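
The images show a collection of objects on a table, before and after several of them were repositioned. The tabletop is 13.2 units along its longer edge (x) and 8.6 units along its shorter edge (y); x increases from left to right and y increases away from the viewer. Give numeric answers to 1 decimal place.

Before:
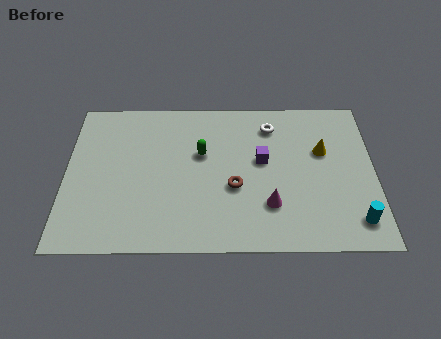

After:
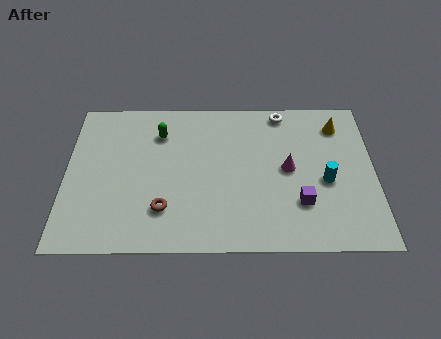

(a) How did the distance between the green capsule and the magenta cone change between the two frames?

+1.8

The distance was about 4.1 in the first image and 5.9 in the second, so they moved 1.8 units further apart.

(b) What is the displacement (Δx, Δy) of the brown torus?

(-3.0, -1.2)

The brown torus was at about (7.2, 3.4) and moved to about (4.2, 2.2).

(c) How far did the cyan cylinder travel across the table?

2.5

From (12.3, 1.5) to (11.1, 3.7), the cyan cylinder covered √(1.2² + 2.2²) ≈ 2.5 units.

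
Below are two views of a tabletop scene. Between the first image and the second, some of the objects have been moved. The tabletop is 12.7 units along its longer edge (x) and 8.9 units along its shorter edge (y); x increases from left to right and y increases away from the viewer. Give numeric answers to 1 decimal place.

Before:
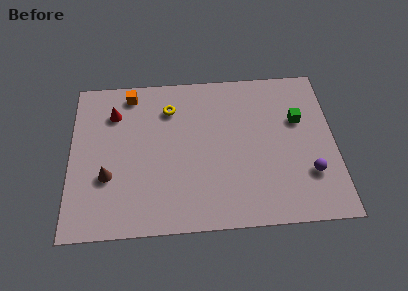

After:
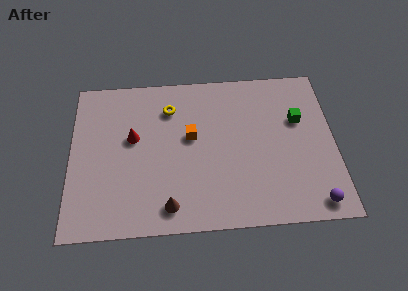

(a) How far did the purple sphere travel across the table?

1.6

The purple sphere was near (11.4, 2.6) before and (11.6, 1.0) after, so it travelled √(0.2² + 1.6²) ≈ 1.6 units.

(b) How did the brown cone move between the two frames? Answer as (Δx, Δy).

(2.9, -1.8)

The brown cone started near (1.8, 3.1) and ended near (4.7, 1.3).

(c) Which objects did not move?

the green cube and the yellow torus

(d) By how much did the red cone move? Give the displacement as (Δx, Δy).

(0.9, -1.5)

From the two frames, the red cone sits at roughly (2.1, 6.7) before and (3.0, 5.2) after.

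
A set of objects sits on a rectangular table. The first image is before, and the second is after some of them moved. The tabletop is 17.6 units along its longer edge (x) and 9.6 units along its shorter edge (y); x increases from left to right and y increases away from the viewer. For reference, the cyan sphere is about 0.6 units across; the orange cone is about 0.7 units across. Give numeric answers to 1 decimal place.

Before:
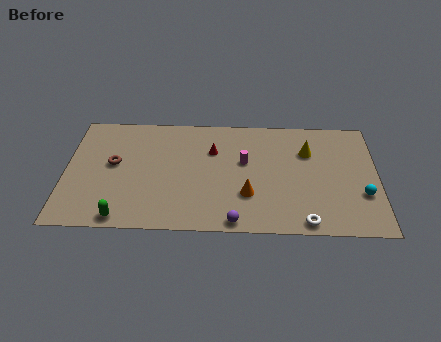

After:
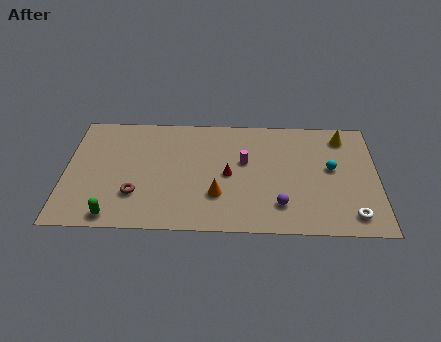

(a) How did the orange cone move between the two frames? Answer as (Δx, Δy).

(-1.7, -0.1)

From the two frames, the orange cone sits at roughly (10.3, 3.0) before and (8.6, 2.9) after.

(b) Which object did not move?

the magenta cylinder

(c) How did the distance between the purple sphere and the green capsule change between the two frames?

+3.1

Before: roughly 6.3 units apart; after: 9.4. That's 3.1 units further apart.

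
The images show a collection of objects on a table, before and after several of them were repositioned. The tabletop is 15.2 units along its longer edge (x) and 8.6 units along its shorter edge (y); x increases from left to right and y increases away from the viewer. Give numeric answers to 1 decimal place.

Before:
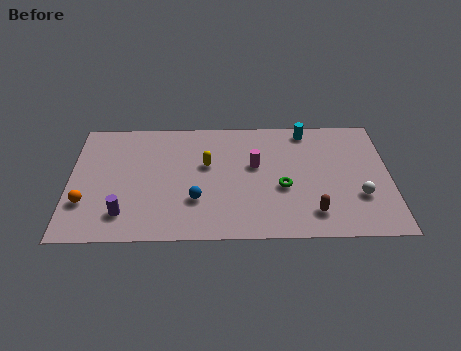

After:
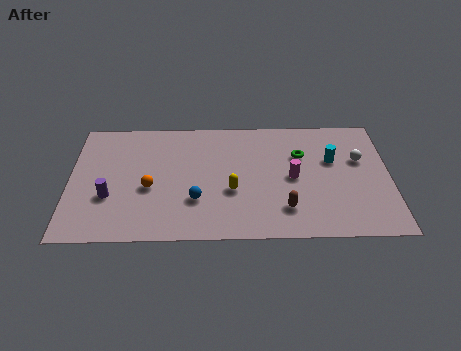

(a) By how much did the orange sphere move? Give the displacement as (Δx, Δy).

(3.0, 1.0)

The orange sphere started near (0.8, 2.6) and ended near (3.8, 3.6).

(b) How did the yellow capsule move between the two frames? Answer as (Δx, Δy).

(1.2, -1.9)

The yellow capsule started near (6.5, 5.2) and ended near (7.7, 3.3).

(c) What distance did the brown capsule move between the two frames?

1.3

The brown capsule moved from about (11.5, 1.7) to (10.2, 2.0), a distance of √(1.3² + 0.3²) ≈ 1.3.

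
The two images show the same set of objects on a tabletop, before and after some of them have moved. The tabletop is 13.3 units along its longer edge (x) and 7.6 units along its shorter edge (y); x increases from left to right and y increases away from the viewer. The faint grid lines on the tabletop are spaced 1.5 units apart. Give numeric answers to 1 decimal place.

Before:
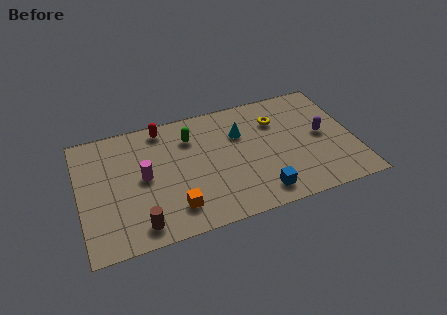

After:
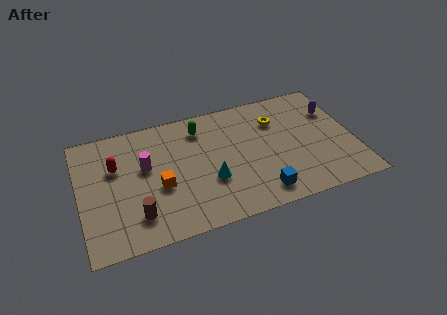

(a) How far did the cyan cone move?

3.0

From (7.9, 5.2) to (6.2, 2.7), the cyan cone covered √(1.7² + 2.5²) ≈ 3.0 units.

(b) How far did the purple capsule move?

1.6

From (11.8, 3.9) to (12.5, 5.3), the purple capsule covered √(0.7² + 1.4²) ≈ 1.6 units.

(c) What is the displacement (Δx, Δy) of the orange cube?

(-0.6, 1.5)

The orange cube started near (4.4, 1.6) and ended near (3.8, 3.1).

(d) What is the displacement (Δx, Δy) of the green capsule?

(0.5, 0.4)

The green capsule was at about (5.5, 5.7) and moved to about (6.0, 6.1).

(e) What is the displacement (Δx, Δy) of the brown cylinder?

(-0.1, 0.6)

The brown cylinder was at about (2.7, 1.1) and moved to about (2.6, 1.7).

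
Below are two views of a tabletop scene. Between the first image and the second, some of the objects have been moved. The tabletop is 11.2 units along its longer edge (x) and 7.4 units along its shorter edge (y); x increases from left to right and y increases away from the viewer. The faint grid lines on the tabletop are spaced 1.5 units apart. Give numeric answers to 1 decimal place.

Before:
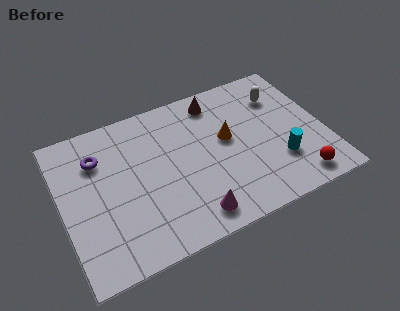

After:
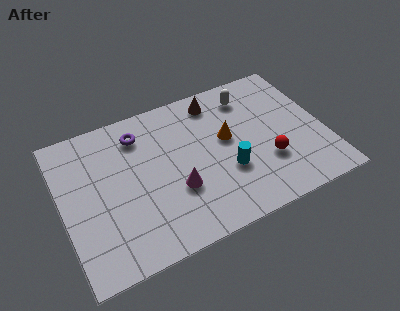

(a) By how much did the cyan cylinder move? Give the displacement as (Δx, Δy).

(-2.2, 0.4)

The cyan cylinder started near (9.1, 2.2) and ended near (6.9, 2.6).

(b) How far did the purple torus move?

1.9

From (1.7, 5.4) to (3.5, 5.9), the purple torus covered √(1.8² + 0.5²) ≈ 1.9 units.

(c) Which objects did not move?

the brown cone and the orange cone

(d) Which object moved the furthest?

the cyan cylinder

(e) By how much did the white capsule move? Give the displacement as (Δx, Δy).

(-1.3, 0.5)

The white capsule started near (9.6, 5.5) and ended near (8.3, 6.0).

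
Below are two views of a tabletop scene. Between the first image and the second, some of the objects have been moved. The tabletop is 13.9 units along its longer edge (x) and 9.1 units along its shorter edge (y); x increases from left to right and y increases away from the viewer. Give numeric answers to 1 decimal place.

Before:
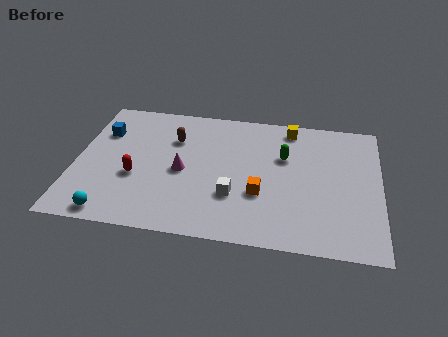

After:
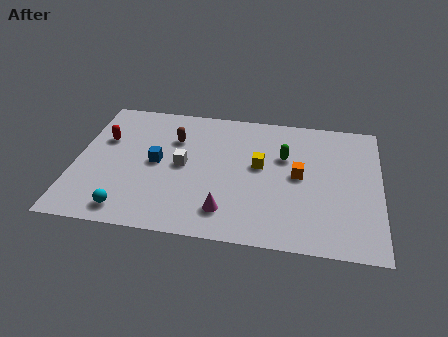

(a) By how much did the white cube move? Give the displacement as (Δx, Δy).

(-2.4, 1.7)

From the two frames, the white cube sits at roughly (7.3, 2.9) before and (4.9, 4.6) after.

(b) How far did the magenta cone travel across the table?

3.2

The magenta cone moved from about (4.9, 4.2) to (7.0, 1.8), a distance of √(2.1² + 2.4²) ≈ 3.2.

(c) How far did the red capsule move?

2.9

The red capsule was near (2.8, 3.5) before and (1.2, 5.9) after, so it travelled √(1.6² + 2.4²) ≈ 2.9 units.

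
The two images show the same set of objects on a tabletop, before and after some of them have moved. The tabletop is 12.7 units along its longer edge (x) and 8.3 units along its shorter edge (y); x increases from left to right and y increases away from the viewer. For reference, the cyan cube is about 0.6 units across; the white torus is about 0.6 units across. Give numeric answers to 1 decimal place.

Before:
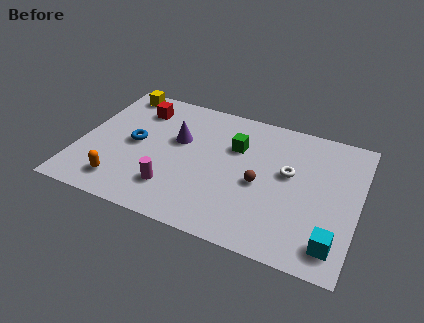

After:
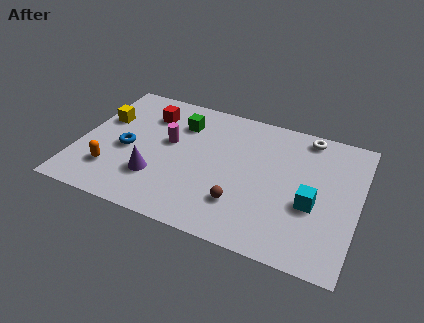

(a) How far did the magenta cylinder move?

2.8

The magenta cylinder was near (4.5, 2.0) before and (4.0, 4.8) after, so it travelled √(0.5² + 2.8²) ≈ 2.8 units.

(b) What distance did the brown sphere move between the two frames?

1.7

From (8.3, 3.7) to (7.6, 2.2), the brown sphere covered √(0.7² + 1.5²) ≈ 1.7 units.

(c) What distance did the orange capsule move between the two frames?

0.8

The orange capsule was near (2.2, 1.5) before and (1.7, 2.1) after, so it travelled √(0.5² + 0.6²) ≈ 0.8 units.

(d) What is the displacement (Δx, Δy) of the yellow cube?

(-0.4, -2.1)

The yellow cube was at about (1.3, 7.4) and moved to about (0.9, 5.3).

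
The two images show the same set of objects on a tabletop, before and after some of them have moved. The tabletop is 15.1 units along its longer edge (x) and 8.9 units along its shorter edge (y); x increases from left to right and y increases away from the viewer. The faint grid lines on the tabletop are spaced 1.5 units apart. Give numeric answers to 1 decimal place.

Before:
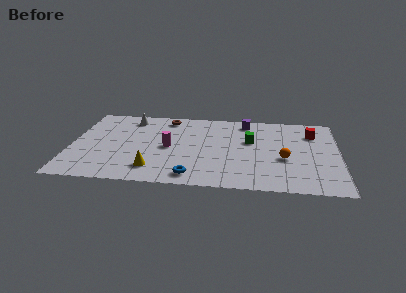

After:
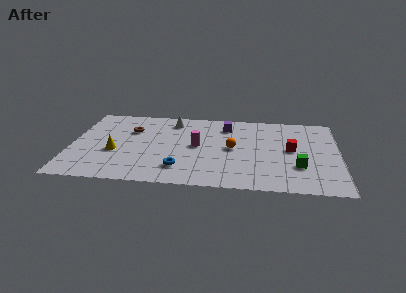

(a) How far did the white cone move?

2.4

The white cone was near (3.2, 7.5) before and (5.6, 7.4) after, so it travelled √(2.4² + 0.1²) ≈ 2.4 units.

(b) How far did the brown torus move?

2.6

The brown torus moved from about (5.3, 7.7) to (3.3, 6.1), a distance of √(2.0² + 1.6²) ≈ 2.6.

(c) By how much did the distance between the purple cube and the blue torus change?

-1.4

Before: roughly 7.1 units apart; after: 5.7. That's 1.4 units closer together.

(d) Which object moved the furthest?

the green cube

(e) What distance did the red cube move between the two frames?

2.3

The red cube was near (13.6, 6.7) before and (12.4, 4.7) after, so it travelled √(1.2² + 2.0²) ≈ 2.3 units.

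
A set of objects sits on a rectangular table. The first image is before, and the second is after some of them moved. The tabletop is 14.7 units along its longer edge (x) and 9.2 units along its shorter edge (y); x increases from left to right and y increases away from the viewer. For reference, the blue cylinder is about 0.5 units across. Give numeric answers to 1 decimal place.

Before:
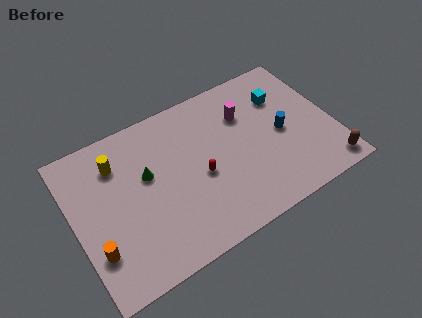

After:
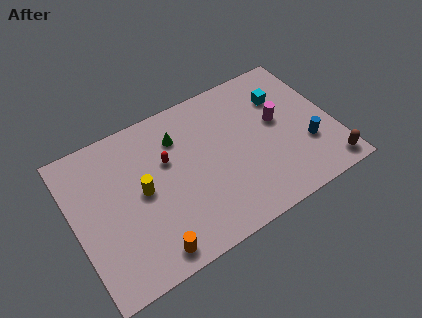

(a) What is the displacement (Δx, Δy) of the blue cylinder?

(1.2, -1.4)

The blue cylinder was at about (11.8, 4.4) and moved to about (13.0, 3.0).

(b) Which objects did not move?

the cyan cube and the brown capsule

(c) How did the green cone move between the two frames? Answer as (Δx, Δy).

(2.0, 1.4)

The green cone started near (4.2, 5.5) and ended near (6.2, 6.9).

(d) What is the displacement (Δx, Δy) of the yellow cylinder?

(1.1, -2.3)

The yellow cylinder started near (2.7, 7.0) and ended near (3.8, 4.7).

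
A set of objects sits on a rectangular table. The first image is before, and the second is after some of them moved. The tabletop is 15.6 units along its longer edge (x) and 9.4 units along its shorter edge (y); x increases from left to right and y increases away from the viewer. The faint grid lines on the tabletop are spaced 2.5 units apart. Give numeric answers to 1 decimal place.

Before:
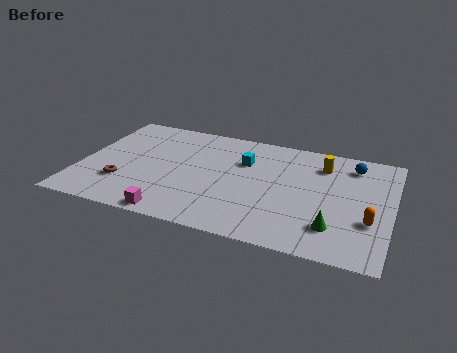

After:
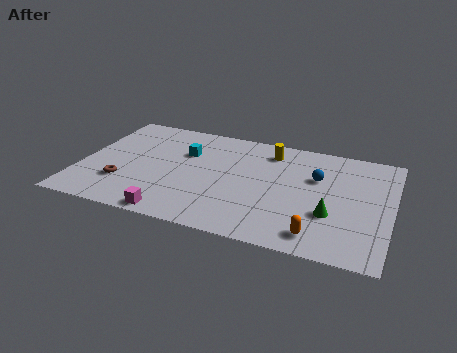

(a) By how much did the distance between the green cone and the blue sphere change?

-2.5

The distance was about 5.5 in the first image and 3.0 in the second, so they moved 2.5 units closer together.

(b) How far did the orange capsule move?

3.0

From (14.6, 3.2) to (12.2, 1.4), the orange capsule covered √(2.4² + 1.8²) ≈ 3.0 units.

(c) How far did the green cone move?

1.0

The green cone was near (12.9, 2.2) before and (12.7, 3.2) after, so it travelled √(0.2² + 1.0²) ≈ 1.0 units.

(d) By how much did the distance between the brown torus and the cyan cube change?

-2.3

Before: roughly 6.9 units apart; after: 4.6. That's 2.3 units closer together.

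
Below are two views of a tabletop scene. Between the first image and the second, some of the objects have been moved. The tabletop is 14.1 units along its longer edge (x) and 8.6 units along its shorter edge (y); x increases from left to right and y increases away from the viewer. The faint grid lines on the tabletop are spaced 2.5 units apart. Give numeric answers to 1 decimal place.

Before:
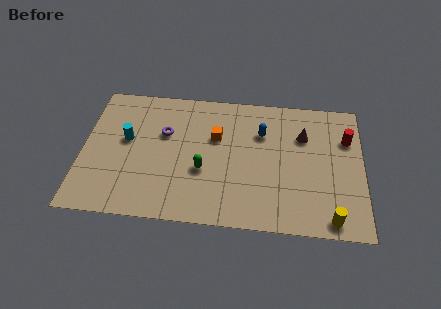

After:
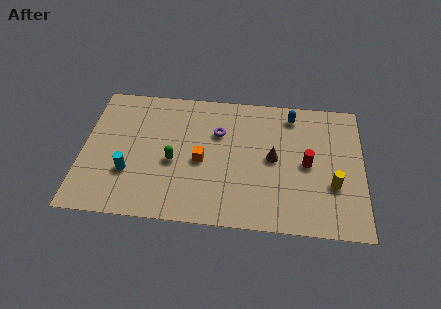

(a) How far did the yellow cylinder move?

2.1

The yellow cylinder was near (12.5, 0.9) before and (12.6, 3.0) after, so it travelled √(0.1² + 2.1²) ≈ 2.1 units.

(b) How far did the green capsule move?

1.6

From (6.1, 3.3) to (4.6, 3.7), the green capsule covered √(1.5² + 0.4²) ≈ 1.6 units.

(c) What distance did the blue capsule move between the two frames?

2.0

The blue capsule was near (9.0, 6.0) before and (10.5, 7.3) after, so it travelled √(1.5² + 1.3²) ≈ 2.0 units.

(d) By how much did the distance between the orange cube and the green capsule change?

-0.9

They were about 2.3 units apart before and 1.4 after — 0.9 units closer together.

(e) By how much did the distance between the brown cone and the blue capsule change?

+0.9

The distance was about 2.1 in the first image and 3.0 in the second, so they moved 0.9 units further apart.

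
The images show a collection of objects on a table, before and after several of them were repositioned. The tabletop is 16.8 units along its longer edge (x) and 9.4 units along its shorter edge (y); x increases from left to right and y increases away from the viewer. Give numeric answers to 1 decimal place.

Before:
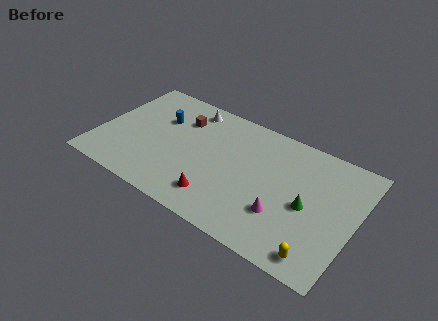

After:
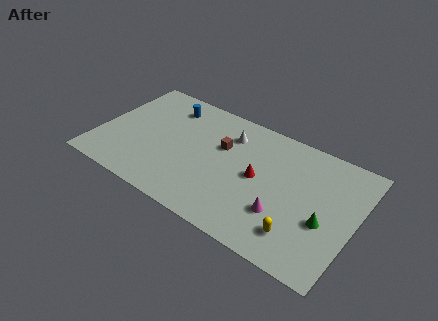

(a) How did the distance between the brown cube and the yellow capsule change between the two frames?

-4.5

The distance was about 11.5 in the first image and 7.0 in the second, so they moved 4.5 units closer together.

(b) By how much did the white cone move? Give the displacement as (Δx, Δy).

(2.8, -0.9)

The white cone was at about (5.4, 8.1) and moved to about (8.2, 7.2).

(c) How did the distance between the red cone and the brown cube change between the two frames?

-3.1

They were about 6.0 units apart before and 2.9 after — 3.1 units closer together.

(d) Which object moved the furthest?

the red cone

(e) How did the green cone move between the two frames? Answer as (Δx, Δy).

(1.2, -0.6)

From the two frames, the green cone sits at roughly (13.8, 4.3) before and (15.0, 3.7) after.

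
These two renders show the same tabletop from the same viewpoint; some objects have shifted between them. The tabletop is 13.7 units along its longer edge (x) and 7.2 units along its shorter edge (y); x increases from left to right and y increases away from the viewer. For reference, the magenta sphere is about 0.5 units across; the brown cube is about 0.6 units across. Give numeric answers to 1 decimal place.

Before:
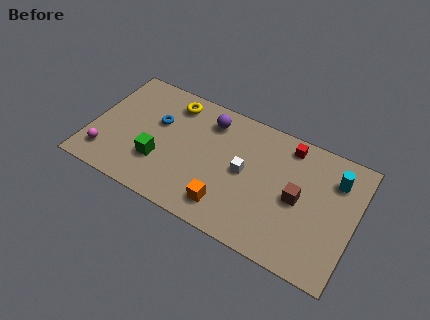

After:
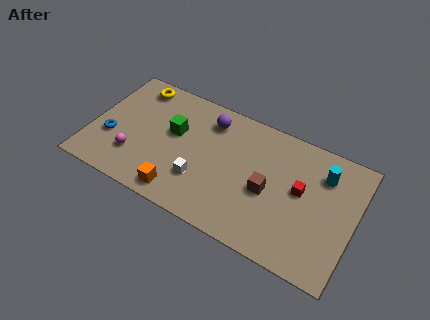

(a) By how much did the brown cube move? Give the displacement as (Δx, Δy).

(-1.5, -0.3)

From the two frames, the brown cube sits at roughly (10.8, 3.5) before and (9.3, 3.2) after.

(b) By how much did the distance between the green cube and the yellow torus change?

-0.7

They were about 3.7 units apart before and 3.0 after — 0.7 units closer together.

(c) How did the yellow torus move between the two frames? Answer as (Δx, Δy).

(-2.0, 0.2)

From the two frames, the yellow torus sits at roughly (3.9, 6.0) before and (1.9, 6.2) after.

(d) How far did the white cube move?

2.6

The white cube moved from about (8.0, 3.7) to (5.9, 2.2), a distance of √(2.1² + 1.5²) ≈ 2.6.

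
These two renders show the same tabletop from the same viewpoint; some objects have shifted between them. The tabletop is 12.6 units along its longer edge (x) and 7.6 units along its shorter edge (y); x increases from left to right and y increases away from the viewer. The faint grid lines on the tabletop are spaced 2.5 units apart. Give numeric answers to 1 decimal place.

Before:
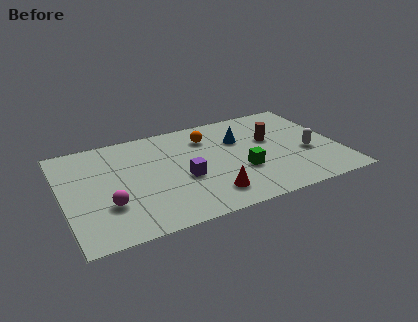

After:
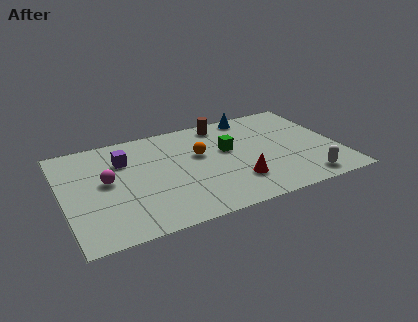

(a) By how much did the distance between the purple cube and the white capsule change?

+3.3

They were about 5.7 units apart before and 9.0 after — 3.3 units further apart.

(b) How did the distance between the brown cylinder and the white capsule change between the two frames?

+4.2

Before: roughly 2.2 units apart; after: 6.4. That's 4.2 units further apart.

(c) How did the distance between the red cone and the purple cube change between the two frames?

+4.0

The distance was about 1.9 in the first image and 5.9 in the second, so they moved 4.0 units further apart.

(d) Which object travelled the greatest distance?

the purple cube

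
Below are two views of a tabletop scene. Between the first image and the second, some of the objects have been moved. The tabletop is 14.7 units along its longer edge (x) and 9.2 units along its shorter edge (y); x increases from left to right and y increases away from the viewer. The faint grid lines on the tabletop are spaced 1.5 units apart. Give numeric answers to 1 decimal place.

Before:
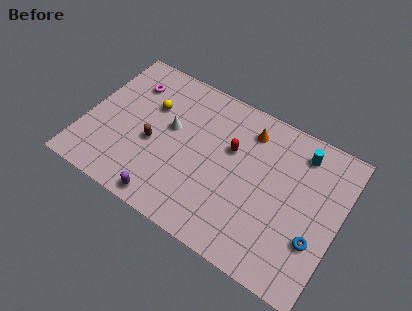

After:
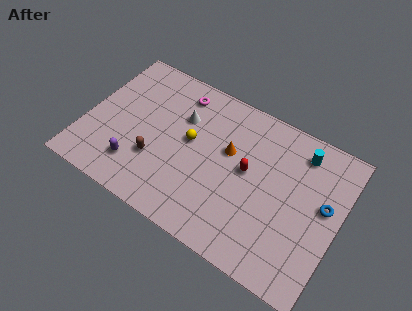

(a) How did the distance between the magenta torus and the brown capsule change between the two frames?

+1.1

Before: roughly 3.6 units apart; after: 4.7. That's 1.1 units further apart.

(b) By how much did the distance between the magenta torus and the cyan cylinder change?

-2.8

They were about 10.0 units apart before and 7.2 after — 2.8 units closer together.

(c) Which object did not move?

the cyan cylinder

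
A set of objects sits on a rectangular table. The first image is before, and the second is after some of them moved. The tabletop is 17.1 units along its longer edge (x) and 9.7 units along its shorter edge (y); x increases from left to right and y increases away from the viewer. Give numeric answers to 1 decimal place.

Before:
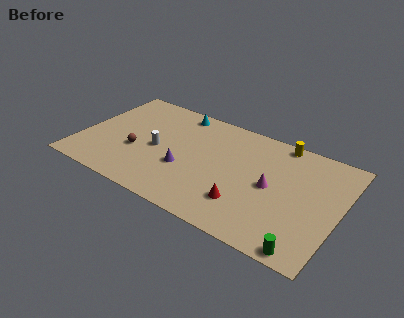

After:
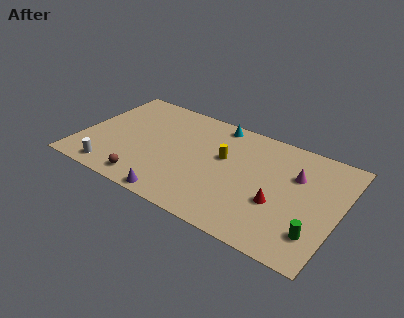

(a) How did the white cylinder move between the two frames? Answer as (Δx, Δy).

(-2.5, -3.3)

The white cylinder was at about (5.1, 4.5) and moved to about (2.6, 1.2).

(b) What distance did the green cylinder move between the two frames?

1.6

From (15.5, 0.8) to (15.9, 2.3), the green cylinder covered √(0.4² + 1.5²) ≈ 1.6 units.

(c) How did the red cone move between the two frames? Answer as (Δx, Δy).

(2.0, 1.1)

From the two frames, the red cone sits at roughly (11.3, 2.5) before and (13.3, 3.6) after.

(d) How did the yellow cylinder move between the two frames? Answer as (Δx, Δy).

(-3.3, -3.1)

The yellow cylinder was at about (12.7, 8.9) and moved to about (9.4, 5.8).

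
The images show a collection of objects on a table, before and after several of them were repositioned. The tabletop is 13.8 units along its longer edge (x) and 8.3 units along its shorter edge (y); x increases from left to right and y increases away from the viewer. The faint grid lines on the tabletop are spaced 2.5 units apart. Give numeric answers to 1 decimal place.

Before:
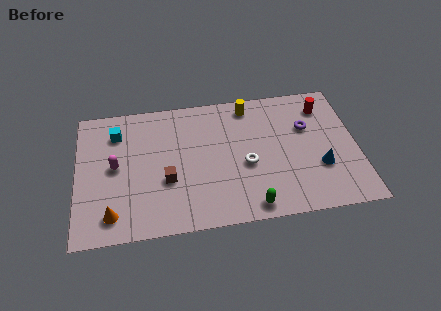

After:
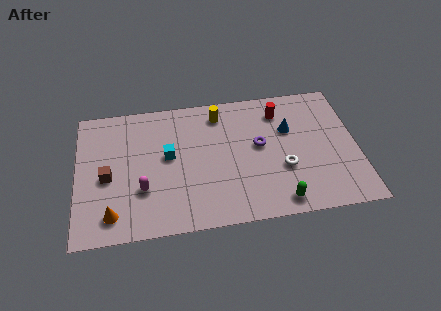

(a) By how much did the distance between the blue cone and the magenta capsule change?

-2.3

They were about 10.1 units apart before and 7.8 after — 2.3 units closer together.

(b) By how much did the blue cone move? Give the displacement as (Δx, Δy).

(-1.4, 2.6)

From the two frames, the blue cone sits at roughly (11.9, 2.8) before and (10.5, 5.4) after.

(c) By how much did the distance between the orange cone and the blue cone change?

-0.6

Before: roughly 10.3 units apart; after: 9.7. That's 0.6 units closer together.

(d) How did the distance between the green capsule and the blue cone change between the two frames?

+0.5

The distance was about 4.0 in the first image and 4.5 in the second, so they moved 0.5 units further apart.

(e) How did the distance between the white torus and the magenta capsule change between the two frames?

+0.5

They were about 6.4 units apart before and 6.9 after — 0.5 units further apart.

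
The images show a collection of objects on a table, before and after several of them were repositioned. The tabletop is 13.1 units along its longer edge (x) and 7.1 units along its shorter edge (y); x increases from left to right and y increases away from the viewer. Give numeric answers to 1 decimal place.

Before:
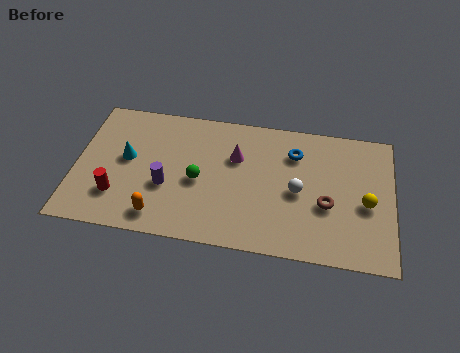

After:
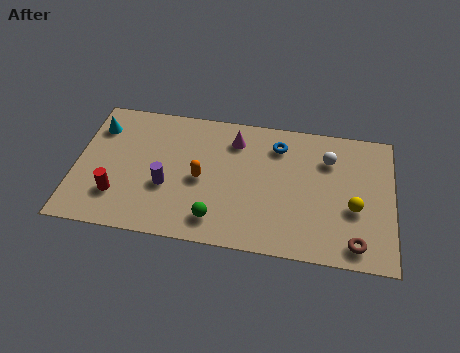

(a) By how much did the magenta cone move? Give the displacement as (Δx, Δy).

(-0.1, 0.9)

The magenta cone started near (6.6, 4.7) and ended near (6.5, 5.6).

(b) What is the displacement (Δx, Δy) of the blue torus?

(-0.7, 0.3)

From the two frames, the blue torus sits at roughly (9.0, 5.3) before and (8.3, 5.6) after.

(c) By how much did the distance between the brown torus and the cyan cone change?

+3.3

The distance was about 8.4 in the first image and 11.7 in the second, so they moved 3.3 units further apart.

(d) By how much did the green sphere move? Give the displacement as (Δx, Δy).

(0.8, -1.9)

The green sphere started near (5.1, 3.2) and ended near (5.9, 1.3).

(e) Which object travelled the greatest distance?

the orange capsule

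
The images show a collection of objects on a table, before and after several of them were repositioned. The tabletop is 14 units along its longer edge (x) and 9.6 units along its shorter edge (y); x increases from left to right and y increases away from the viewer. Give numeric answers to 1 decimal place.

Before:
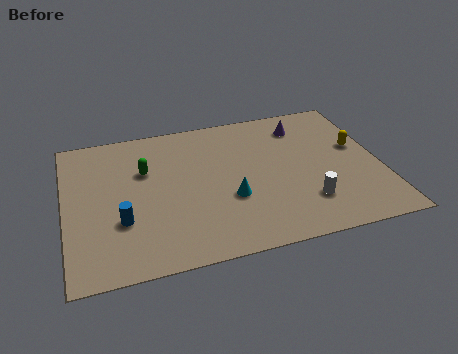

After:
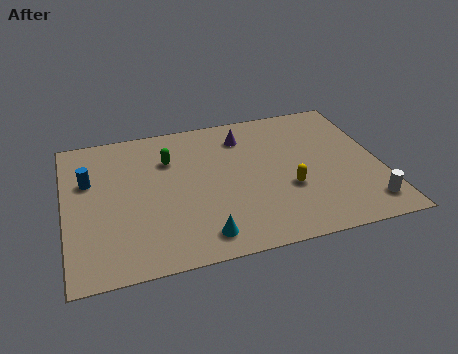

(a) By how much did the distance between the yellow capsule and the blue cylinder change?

-1.9

Before: roughly 11.0 units apart; after: 9.1. That's 1.9 units closer together.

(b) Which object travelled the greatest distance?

the yellow capsule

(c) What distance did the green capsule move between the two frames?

1.2

The green capsule moved from about (3.6, 6.3) to (4.7, 6.8), a distance of √(1.1² + 0.5²) ≈ 1.2.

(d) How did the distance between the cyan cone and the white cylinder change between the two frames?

+3.8

Before: roughly 3.5 units apart; after: 7.3. That's 3.8 units further apart.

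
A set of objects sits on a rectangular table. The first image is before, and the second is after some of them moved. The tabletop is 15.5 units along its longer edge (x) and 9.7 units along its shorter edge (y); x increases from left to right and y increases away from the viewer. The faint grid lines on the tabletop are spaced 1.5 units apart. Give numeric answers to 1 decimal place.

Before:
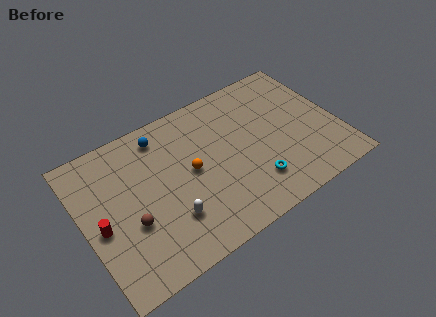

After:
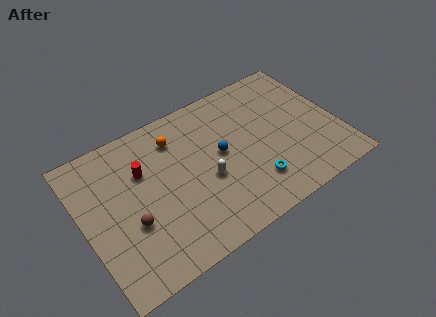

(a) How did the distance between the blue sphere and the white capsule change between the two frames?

-3.9

They were about 5.5 units apart before and 1.6 after — 3.9 units closer together.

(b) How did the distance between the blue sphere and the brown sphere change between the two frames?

+0.7

Before: roughly 5.3 units apart; after: 6.0. That's 0.7 units further apart.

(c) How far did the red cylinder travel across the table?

3.6

From (0.9, 4.3) to (3.8, 6.5), the red cylinder covered √(2.9² + 2.2²) ≈ 3.6 units.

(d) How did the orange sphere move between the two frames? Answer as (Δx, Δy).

(-0.5, 2.6)

The orange sphere started near (6.5, 5.0) and ended near (6.0, 7.6).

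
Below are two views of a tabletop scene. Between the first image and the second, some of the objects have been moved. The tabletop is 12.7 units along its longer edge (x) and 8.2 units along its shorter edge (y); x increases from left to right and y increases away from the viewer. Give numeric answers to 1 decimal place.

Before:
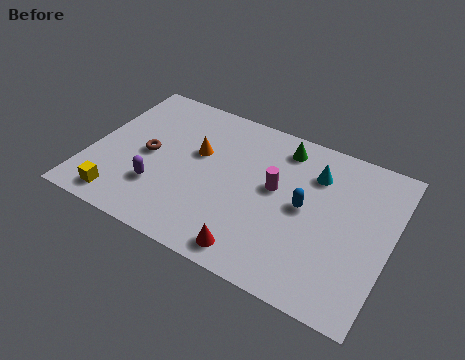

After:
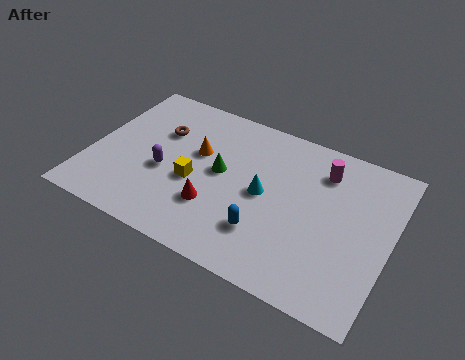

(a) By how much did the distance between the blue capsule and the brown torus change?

-0.7

They were about 6.7 units apart before and 6.0 after — 0.7 units closer together.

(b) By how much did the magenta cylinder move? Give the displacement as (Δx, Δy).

(1.8, 1.8)

From the two frames, the magenta cylinder sits at roughly (7.8, 4.6) before and (9.6, 6.4) after.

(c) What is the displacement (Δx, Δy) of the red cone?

(-1.9, 1.5)

The red cone was at about (7.4, 1.0) and moved to about (5.5, 2.5).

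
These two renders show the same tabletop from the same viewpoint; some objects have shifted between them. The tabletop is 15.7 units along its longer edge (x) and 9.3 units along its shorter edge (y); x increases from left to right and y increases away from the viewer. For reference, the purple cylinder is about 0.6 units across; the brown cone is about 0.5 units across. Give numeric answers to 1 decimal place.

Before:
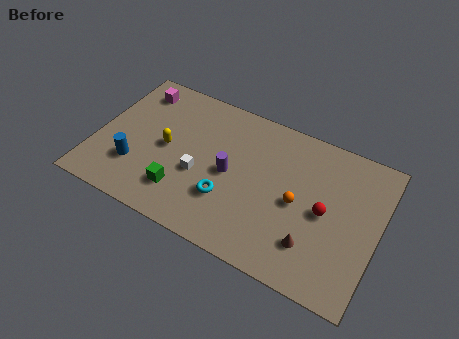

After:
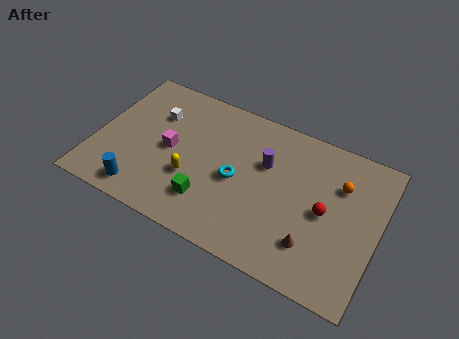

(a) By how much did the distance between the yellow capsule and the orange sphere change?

+1.1

The distance was about 7.4 in the first image and 8.5 in the second, so they moved 1.1 units further apart.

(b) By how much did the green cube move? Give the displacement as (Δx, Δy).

(1.5, 0.1)

From the two frames, the green cube sits at roughly (5.1, 2.2) before and (6.6, 2.3) after.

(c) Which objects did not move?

the brown cone and the red sphere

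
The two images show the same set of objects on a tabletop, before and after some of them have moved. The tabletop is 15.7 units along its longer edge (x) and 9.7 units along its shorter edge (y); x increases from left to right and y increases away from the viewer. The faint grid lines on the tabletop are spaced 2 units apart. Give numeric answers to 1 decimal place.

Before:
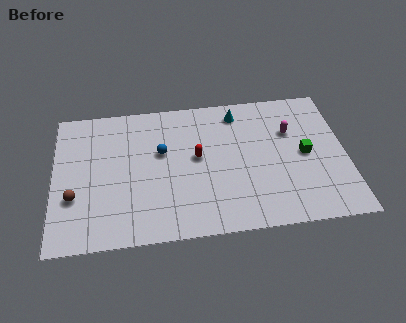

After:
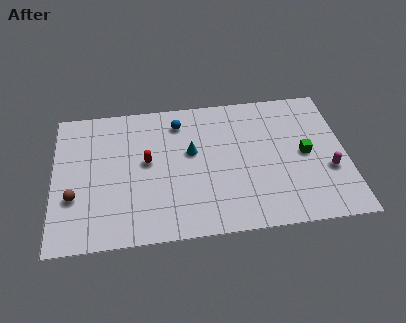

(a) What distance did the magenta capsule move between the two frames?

3.6

The magenta capsule was near (12.8, 6.5) before and (14.7, 3.5) after, so it travelled √(1.9² + 3.0²) ≈ 3.6 units.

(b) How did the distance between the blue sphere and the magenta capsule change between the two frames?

+2.0

The distance was about 7.0 in the first image and 9.0 in the second, so they moved 2.0 units further apart.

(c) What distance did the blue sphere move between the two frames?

2.2

The blue sphere was near (5.8, 5.9) before and (6.8, 7.9) after, so it travelled √(1.0² + 2.0²) ≈ 2.2 units.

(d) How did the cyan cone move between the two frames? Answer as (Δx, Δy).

(-2.6, -2.5)

The cyan cone was at about (10.0, 8.2) and moved to about (7.4, 5.7).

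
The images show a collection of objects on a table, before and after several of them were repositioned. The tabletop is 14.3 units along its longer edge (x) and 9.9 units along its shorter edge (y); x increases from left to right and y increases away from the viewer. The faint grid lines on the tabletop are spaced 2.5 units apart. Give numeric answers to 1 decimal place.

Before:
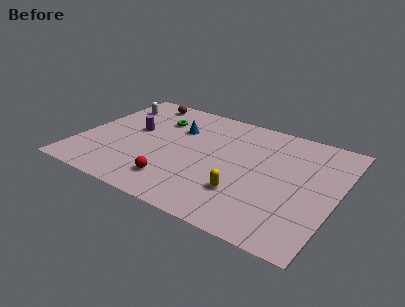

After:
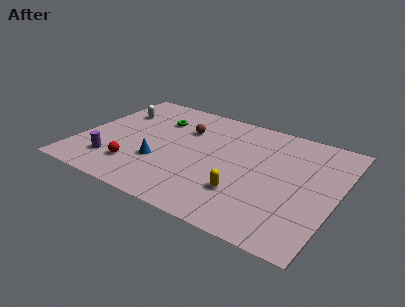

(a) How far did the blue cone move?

3.5

The blue cone was near (5.1, 6.8) before and (4.7, 3.3) after, so it travelled √(0.4² + 3.5²) ≈ 3.5 units.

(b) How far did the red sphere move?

2.3

The red sphere moved from about (5.8, 2.0) to (3.5, 2.3), a distance of √(2.3² + 0.3²) ≈ 2.3.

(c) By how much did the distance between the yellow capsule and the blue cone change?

-1.1

The distance was about 5.9 in the first image and 4.8 in the second, so they moved 1.1 units closer together.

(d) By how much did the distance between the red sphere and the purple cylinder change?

-3.4

Before: roughly 4.7 units apart; after: 1.3. That's 3.4 units closer together.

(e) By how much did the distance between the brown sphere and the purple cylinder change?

+2.6

The distance was about 3.1 in the first image and 5.7 in the second, so they moved 2.6 units further apart.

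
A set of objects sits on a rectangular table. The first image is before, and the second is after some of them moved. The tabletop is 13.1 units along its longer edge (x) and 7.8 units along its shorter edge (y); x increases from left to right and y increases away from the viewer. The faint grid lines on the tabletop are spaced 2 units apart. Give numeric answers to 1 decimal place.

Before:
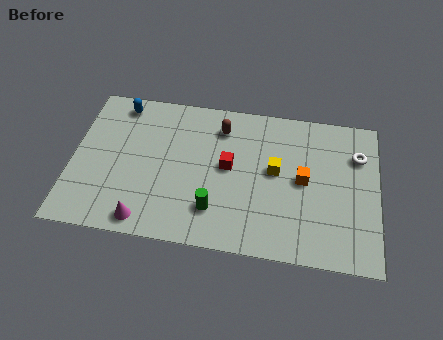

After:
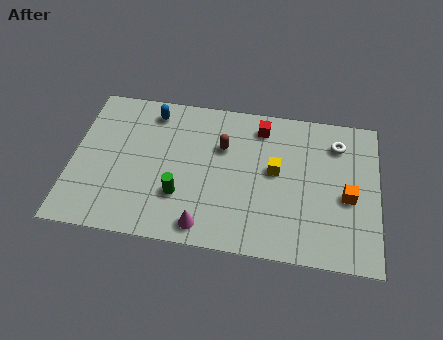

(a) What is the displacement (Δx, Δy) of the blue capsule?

(1.4, -0.2)

The blue capsule started near (1.9, 6.8) and ended near (3.3, 6.6).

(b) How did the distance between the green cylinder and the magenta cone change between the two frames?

-1.3

Before: roughly 3.1 units apart; after: 1.8. That's 1.3 units closer together.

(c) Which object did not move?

the yellow cube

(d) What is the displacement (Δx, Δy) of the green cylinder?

(-1.5, 0.5)

The green cylinder started near (6.2, 1.9) and ended near (4.7, 2.4).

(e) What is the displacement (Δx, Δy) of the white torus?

(-0.9, 0.5)

The white torus was at about (12.2, 5.6) and moved to about (11.3, 6.1).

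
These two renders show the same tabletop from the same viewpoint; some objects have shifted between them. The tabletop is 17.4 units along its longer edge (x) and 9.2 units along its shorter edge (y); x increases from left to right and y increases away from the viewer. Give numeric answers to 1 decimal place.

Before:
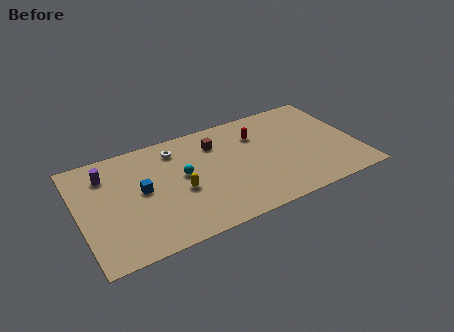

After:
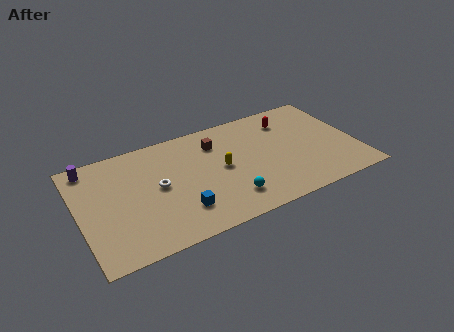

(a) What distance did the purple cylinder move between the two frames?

1.3

From (1.9, 7.1) to (1.0, 8.1), the purple cylinder covered √(0.9² + 1.0²) ≈ 1.3 units.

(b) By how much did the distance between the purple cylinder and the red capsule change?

+3.0

They were about 9.5 units apart before and 12.5 after — 3.0 units further apart.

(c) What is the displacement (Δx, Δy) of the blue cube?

(2.1, -2.6)

The blue cube was at about (3.9, 4.9) and moved to about (6.0, 2.3).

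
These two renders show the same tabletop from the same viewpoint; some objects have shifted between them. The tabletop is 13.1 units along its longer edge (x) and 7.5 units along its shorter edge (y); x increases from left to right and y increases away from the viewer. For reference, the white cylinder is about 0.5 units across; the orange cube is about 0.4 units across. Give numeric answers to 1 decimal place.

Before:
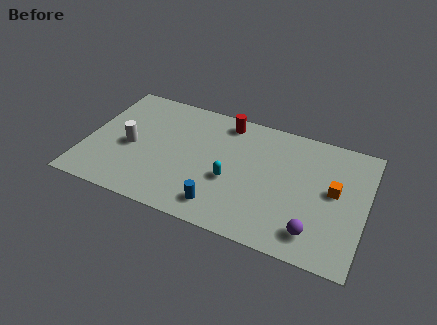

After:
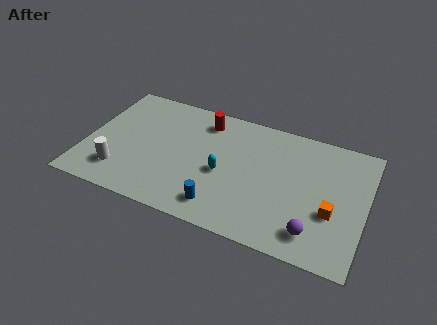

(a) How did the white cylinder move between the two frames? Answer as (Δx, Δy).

(-0.3, -1.7)

From the two frames, the white cylinder sits at roughly (2.1, 3.4) before and (1.8, 1.7) after.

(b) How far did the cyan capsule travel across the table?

0.5

From (6.9, 3.0) to (6.5, 3.3), the cyan capsule covered √(0.4² + 0.3²) ≈ 0.5 units.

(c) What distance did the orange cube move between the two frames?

1.3

From (11.6, 4.1) to (11.6, 2.8), the orange cube covered √(0.0² + 1.3²) ≈ 1.3 units.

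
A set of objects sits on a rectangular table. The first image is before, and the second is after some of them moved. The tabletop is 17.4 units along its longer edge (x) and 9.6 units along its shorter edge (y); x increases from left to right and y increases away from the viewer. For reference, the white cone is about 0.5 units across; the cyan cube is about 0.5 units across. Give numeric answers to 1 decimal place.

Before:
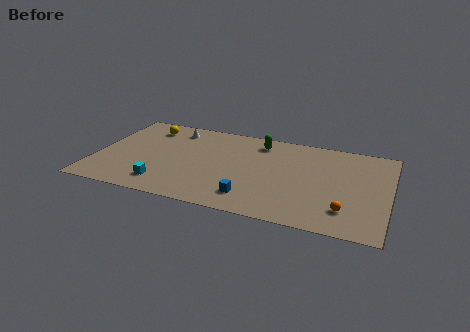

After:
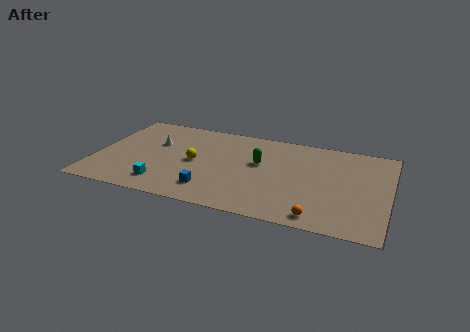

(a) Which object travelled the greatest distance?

the yellow sphere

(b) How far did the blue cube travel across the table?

2.4

The blue cube was near (9.5, 1.9) before and (7.1, 2.0) after, so it travelled √(2.4² + 0.1²) ≈ 2.4 units.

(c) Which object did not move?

the cyan cube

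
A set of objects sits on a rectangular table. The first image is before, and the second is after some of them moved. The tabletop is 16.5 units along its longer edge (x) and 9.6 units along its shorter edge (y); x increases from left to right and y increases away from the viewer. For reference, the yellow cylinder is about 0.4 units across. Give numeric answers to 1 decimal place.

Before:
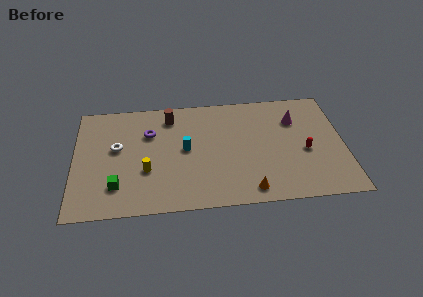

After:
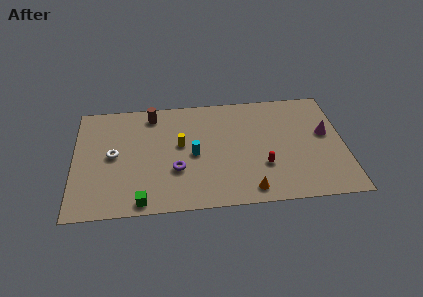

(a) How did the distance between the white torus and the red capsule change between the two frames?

-2.3

They were about 11.6 units apart before and 9.3 after — 2.3 units closer together.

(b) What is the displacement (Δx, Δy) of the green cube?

(1.5, -1.4)

From the two frames, the green cube sits at roughly (2.6, 2.3) before and (4.1, 0.9) after.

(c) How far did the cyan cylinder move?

0.7

From (6.8, 5.0) to (7.3, 4.5), the cyan cylinder covered √(0.5² + 0.5²) ≈ 0.7 units.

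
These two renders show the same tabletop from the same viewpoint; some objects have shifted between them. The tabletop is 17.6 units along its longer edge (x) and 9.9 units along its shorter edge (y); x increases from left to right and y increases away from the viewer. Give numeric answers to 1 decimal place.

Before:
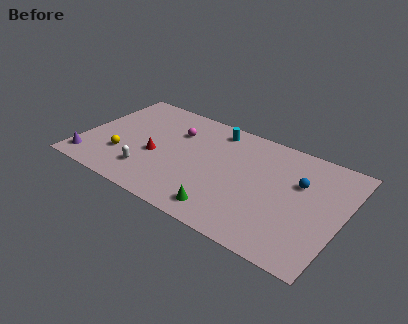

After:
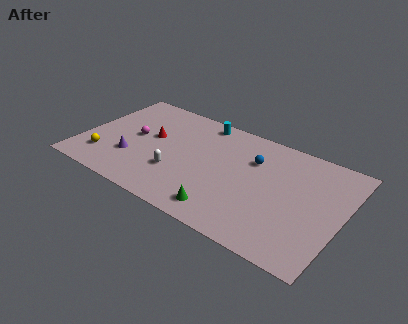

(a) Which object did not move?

the green cone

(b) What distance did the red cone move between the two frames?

1.7

The red cone moved from about (5.1, 4.1) to (4.5, 5.7), a distance of √(0.6² + 1.6²) ≈ 1.7.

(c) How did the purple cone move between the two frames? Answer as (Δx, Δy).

(2.7, 1.6)

From the two frames, the purple cone sits at roughly (0.9, 1.5) before and (3.6, 3.1) after.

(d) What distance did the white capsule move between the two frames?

2.0

The white capsule moved from about (4.9, 2.3) to (6.7, 3.2), a distance of √(1.8² + 0.9²) ≈ 2.0.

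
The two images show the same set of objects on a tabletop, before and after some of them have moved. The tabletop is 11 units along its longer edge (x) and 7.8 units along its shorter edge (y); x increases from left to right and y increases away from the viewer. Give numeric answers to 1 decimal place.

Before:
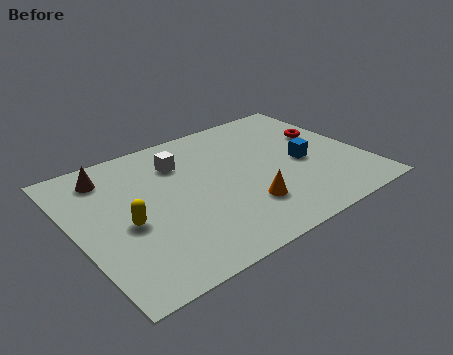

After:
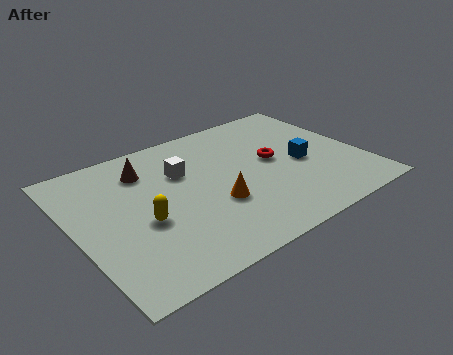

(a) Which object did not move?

the blue cube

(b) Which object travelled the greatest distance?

the red torus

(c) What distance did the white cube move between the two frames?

0.6

From (4.3, 5.8) to (4.3, 5.2), the white cube covered √(0.0² + 0.6²) ≈ 0.6 units.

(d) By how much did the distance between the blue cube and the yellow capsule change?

-0.6

The distance was about 6.9 in the first image and 6.3 in the second, so they moved 0.6 units closer together.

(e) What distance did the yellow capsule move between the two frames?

0.6

The yellow capsule moved from about (1.8, 3.4) to (2.4, 3.2), a distance of √(0.6² + 0.2²) ≈ 0.6.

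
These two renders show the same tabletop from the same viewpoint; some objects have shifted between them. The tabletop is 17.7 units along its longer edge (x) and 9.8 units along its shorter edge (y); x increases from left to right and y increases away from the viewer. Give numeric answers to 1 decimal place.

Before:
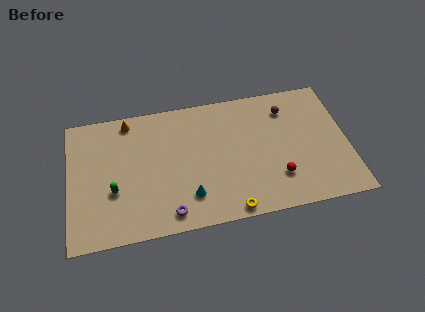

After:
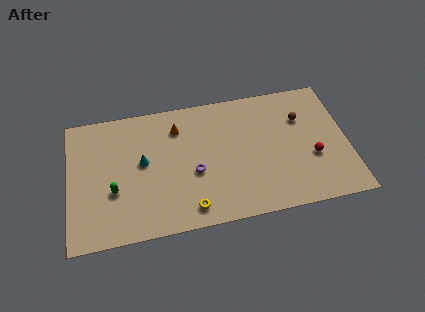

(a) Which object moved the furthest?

the cyan cone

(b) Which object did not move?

the green capsule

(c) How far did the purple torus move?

3.2

From (6.2, 1.3) to (7.9, 4.0), the purple torus covered √(1.7² + 2.7²) ≈ 3.2 units.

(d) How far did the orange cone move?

3.3

The orange cone moved from about (3.9, 8.7) to (7.0, 7.6), a distance of √(3.1² + 1.1²) ≈ 3.3.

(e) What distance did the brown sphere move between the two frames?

1.3

From (14.0, 7.7) to (14.9, 6.8), the brown sphere covered √(0.9² + 0.9²) ≈ 1.3 units.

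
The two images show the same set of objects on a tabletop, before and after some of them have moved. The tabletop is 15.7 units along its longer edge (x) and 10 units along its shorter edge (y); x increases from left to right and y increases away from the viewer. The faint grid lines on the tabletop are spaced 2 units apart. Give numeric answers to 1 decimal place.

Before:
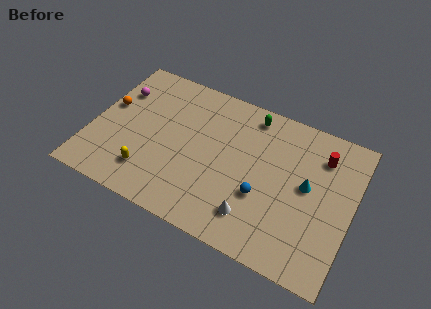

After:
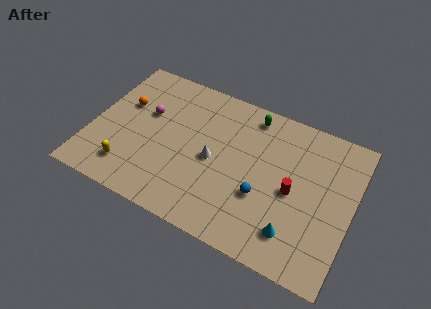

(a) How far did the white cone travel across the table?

3.8

From (10.2, 2.1) to (7.4, 4.7), the white cone covered √(2.8² + 2.6²) ≈ 3.8 units.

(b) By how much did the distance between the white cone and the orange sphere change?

-4.2

Before: roughly 10.1 units apart; after: 5.9. That's 4.2 units closer together.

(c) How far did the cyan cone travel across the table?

3.3

The cyan cone moved from about (13.0, 5.4) to (12.6, 2.1), a distance of √(0.4² + 3.3²) ≈ 3.3.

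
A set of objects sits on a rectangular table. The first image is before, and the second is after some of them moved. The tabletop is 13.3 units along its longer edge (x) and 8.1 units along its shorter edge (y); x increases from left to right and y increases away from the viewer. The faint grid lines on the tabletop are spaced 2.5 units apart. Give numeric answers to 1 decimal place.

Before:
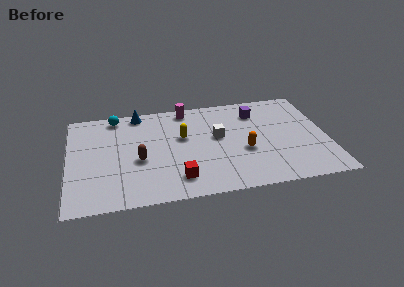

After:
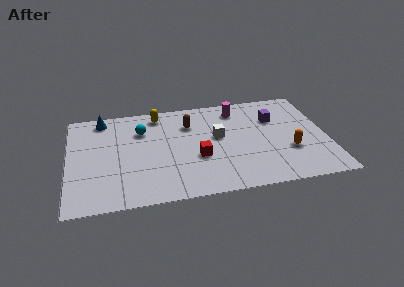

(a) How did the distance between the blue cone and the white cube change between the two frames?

+1.6

Before: roughly 4.8 units apart; after: 6.4. That's 1.6 units further apart.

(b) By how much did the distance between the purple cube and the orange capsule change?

-0.3

They were about 3.2 units apart before and 2.9 after — 0.3 units closer together.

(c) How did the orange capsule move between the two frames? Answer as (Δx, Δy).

(2.3, -0.4)

The orange capsule was at about (9.0, 3.2) and moved to about (11.3, 2.8).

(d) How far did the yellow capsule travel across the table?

2.4

From (5.9, 4.9) to (4.7, 7.0), the yellow capsule covered √(1.2² + 2.1²) ≈ 2.4 units.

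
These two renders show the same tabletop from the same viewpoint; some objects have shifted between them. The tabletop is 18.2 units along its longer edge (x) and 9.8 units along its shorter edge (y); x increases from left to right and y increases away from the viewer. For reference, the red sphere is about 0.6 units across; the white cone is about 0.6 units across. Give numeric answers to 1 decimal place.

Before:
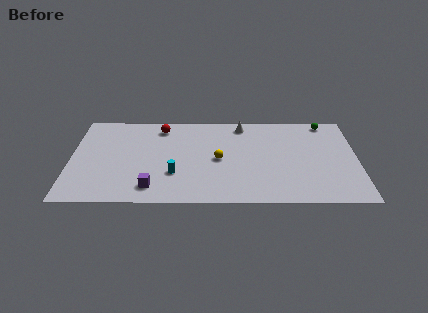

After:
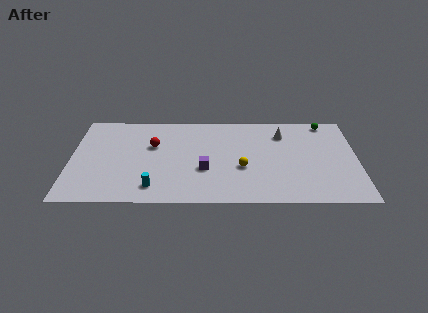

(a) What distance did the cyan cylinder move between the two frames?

1.9

From (6.6, 3.1) to (5.3, 1.7), the cyan cylinder covered √(1.3² + 1.4²) ≈ 1.9 units.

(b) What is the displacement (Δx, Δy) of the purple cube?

(3.3, 1.9)

The purple cube started near (5.2, 1.7) and ended near (8.5, 3.6).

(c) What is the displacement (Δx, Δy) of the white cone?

(2.6, -1.0)

The white cone started near (10.9, 8.5) and ended near (13.5, 7.5).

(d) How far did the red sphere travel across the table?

2.1

The red sphere moved from about (5.7, 8.2) to (5.2, 6.2), a distance of √(0.5² + 2.0²) ≈ 2.1.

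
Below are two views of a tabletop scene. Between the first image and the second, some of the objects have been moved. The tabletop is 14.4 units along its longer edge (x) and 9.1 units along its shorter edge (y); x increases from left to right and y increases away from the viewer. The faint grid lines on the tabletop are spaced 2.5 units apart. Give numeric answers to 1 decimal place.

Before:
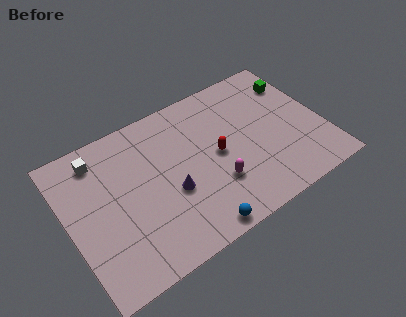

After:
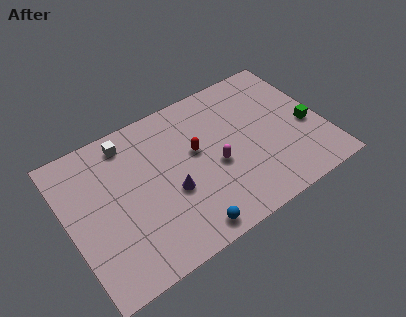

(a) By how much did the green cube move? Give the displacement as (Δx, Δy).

(0.1, -3.1)

The green cube started near (13.4, 6.9) and ended near (13.5, 3.8).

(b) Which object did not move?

the purple cone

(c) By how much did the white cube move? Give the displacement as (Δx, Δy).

(1.7, 0.2)

From the two frames, the white cube sits at roughly (2.1, 7.6) before and (3.8, 7.8) after.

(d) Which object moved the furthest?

the green cube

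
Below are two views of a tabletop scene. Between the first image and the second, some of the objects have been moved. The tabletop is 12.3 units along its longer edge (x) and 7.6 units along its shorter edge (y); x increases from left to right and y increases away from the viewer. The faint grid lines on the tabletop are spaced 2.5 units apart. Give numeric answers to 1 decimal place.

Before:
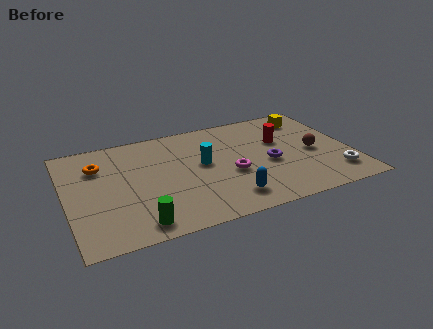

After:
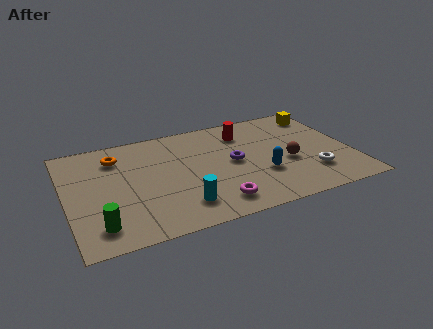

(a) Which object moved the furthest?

the cyan cylinder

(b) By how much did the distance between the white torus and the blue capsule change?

-2.5

They were about 4.7 units apart before and 2.2 after — 2.5 units closer together.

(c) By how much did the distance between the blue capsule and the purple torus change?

-1.1

They were about 2.8 units apart before and 1.7 after — 1.1 units closer together.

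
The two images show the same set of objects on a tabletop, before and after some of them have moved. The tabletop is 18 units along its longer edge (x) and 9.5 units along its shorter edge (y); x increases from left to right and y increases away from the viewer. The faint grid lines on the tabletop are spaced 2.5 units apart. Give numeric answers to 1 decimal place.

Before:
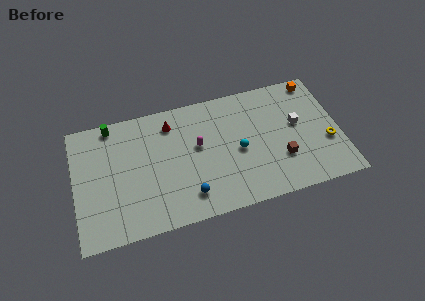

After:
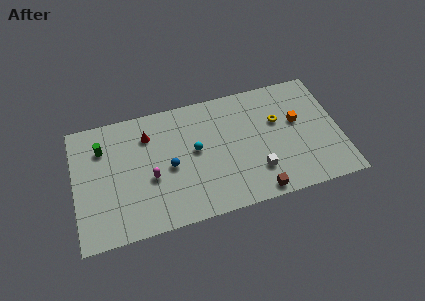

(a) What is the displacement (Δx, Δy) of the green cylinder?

(-0.7, -1.6)

The green cylinder started near (2.7, 8.6) and ended near (2.0, 7.0).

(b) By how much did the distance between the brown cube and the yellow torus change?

+2.2

Before: roughly 3.2 units apart; after: 5.4. That's 2.2 units further apart.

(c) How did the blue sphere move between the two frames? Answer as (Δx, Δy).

(-1.1, 2.5)

From the two frames, the blue sphere sits at roughly (7.5, 1.9) before and (6.4, 4.4) after.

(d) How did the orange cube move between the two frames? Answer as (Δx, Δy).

(-1.5, -2.9)

From the two frames, the orange cube sits at roughly (16.7, 8.5) before and (15.2, 5.6) after.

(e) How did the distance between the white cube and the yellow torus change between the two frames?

+1.2

Before: roughly 2.7 units apart; after: 3.9. That's 1.2 units further apart.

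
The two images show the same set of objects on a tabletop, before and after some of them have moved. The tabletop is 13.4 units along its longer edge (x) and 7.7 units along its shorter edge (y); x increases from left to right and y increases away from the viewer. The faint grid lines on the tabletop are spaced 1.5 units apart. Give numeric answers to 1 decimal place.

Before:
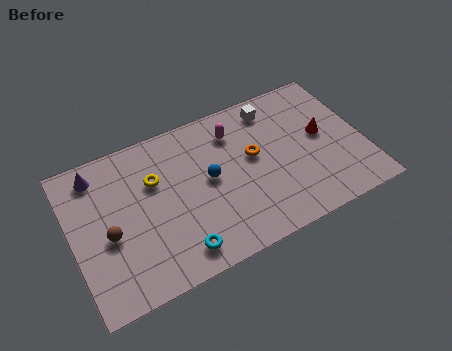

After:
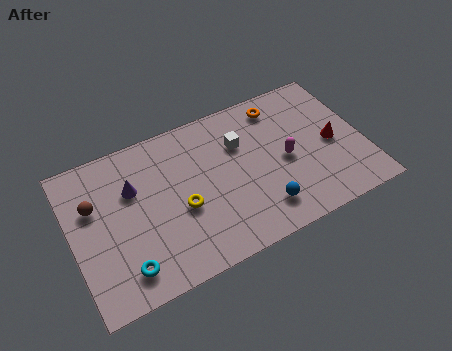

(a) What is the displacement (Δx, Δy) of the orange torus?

(1.5, 2.1)

The orange torus was at about (8.4, 4.4) and moved to about (9.9, 6.5).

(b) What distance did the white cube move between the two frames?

2.1

From (9.6, 6.5) to (7.9, 5.3), the white cube covered √(1.7² + 1.2²) ≈ 2.1 units.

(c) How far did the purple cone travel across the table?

2.1

The purple cone moved from about (1.4, 6.5) to (2.9, 5.1), a distance of √(1.5² + 1.4²) ≈ 2.1.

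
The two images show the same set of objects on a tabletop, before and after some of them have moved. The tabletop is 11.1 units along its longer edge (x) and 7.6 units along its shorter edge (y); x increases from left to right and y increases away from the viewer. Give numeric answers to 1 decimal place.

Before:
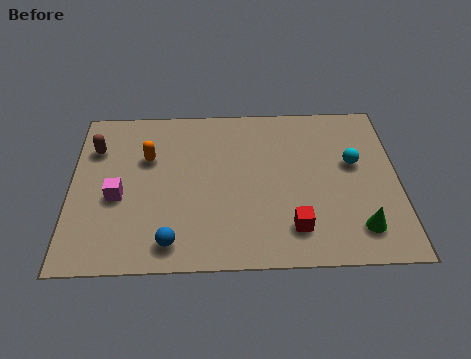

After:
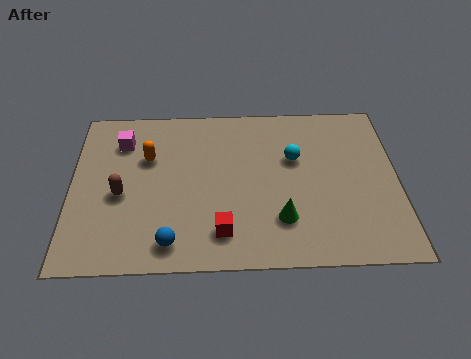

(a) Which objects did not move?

the blue sphere and the orange capsule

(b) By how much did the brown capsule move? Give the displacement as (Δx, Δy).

(0.9, -2.2)

The brown capsule was at about (0.8, 5.5) and moved to about (1.7, 3.3).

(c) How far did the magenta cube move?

2.6

The magenta cube was near (1.6, 3.2) before and (1.7, 5.8) after, so it travelled √(0.1² + 2.6²) ≈ 2.6 units.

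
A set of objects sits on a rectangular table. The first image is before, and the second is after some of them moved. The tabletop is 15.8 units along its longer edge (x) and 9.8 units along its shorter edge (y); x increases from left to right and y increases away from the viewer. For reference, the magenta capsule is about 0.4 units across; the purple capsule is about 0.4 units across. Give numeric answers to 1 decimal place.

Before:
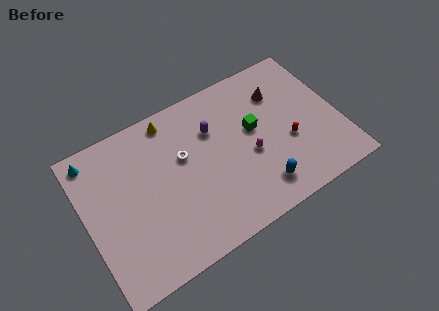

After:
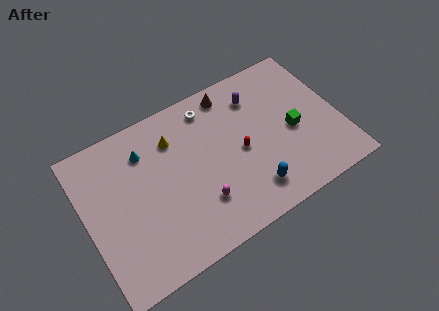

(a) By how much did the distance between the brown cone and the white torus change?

-5.0

The distance was about 6.4 in the first image and 1.4 in the second, so they moved 5.0 units closer together.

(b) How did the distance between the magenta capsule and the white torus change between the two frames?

+1.5

Before: roughly 4.3 units apart; after: 5.8. That's 1.5 units further apart.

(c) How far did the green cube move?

2.6

The green cube moved from about (10.6, 5.6) to (12.9, 4.4), a distance of √(2.3² + 1.2²) ≈ 2.6.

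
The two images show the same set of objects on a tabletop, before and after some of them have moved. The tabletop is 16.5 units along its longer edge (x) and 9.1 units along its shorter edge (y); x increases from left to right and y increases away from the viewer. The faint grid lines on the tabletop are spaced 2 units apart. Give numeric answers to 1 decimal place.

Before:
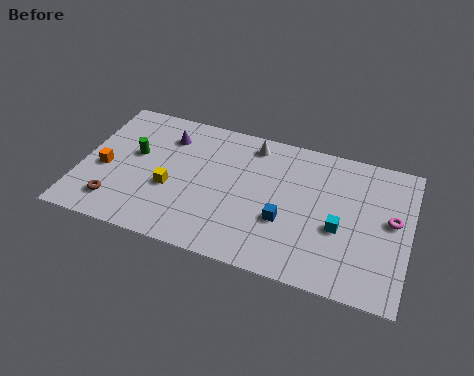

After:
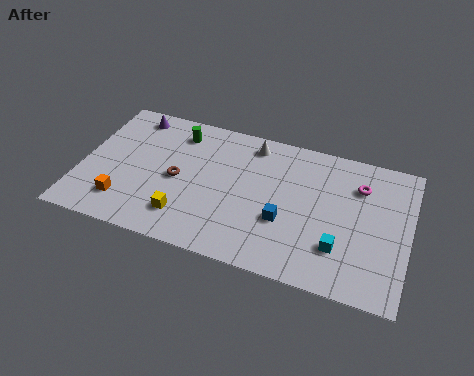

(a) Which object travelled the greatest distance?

the brown torus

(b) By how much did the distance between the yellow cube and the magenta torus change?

-1.5

Before: roughly 11.1 units apart; after: 9.6. That's 1.5 units closer together.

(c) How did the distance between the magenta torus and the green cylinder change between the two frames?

-3.7

They were about 13.0 units apart before and 9.3 after — 3.7 units closer together.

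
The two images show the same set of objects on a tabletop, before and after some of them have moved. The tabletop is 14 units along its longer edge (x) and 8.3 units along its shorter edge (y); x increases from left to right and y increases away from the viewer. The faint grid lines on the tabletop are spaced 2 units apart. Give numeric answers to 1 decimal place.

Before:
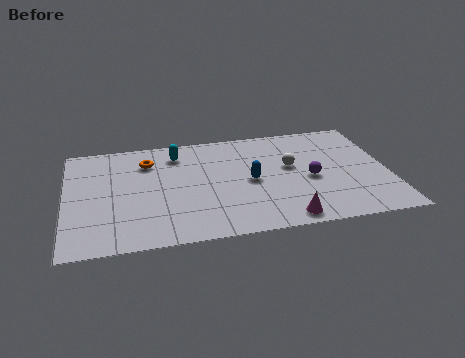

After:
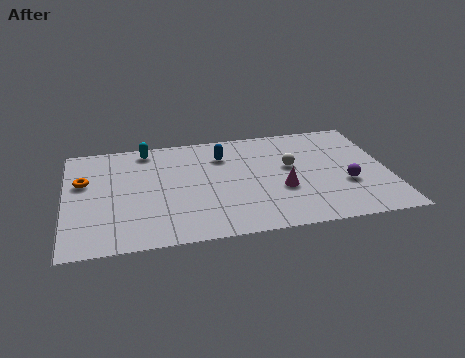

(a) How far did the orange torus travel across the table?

3.0

From (3.6, 6.3) to (0.8, 5.2), the orange torus covered √(2.8² + 1.1²) ≈ 3.0 units.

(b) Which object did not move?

the white sphere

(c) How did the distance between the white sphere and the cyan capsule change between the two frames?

+1.4

Before: roughly 5.3 units apart; after: 6.7. That's 1.4 units further apart.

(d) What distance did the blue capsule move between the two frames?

2.5

From (8.0, 4.0) to (6.9, 6.2), the blue capsule covered √(1.1² + 2.2²) ≈ 2.5 units.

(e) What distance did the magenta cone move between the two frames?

2.2

From (9.3, 0.9) to (9.3, 3.1), the magenta cone covered √(0.0² + 2.2²) ≈ 2.2 units.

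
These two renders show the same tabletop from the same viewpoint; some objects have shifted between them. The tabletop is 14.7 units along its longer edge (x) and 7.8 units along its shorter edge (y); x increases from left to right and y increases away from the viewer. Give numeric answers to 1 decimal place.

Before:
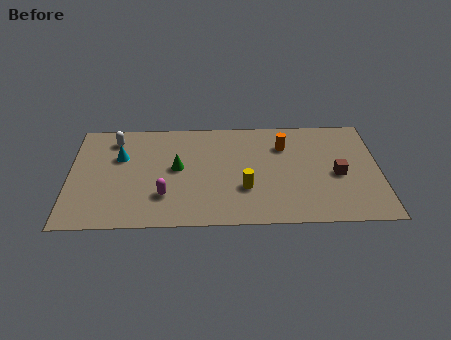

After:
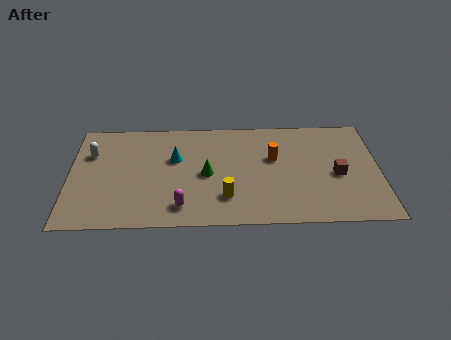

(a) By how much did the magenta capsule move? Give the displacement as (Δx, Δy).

(0.8, -0.8)

The magenta capsule started near (4.5, 2.2) and ended near (5.3, 1.4).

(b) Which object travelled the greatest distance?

the cyan cone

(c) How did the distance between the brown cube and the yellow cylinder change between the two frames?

+1.0

The distance was about 4.5 in the first image and 5.5 in the second, so they moved 1.0 units further apart.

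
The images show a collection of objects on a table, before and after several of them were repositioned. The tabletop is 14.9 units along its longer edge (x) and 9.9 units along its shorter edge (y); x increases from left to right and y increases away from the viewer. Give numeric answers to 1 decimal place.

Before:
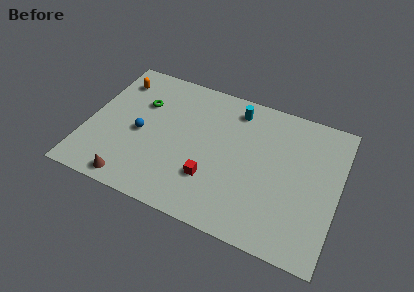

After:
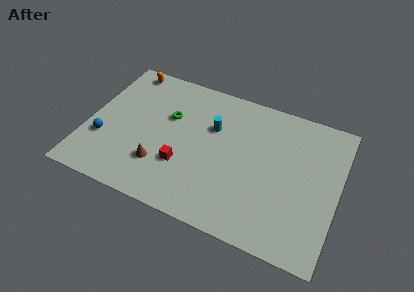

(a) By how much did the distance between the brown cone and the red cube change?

-3.5

The distance was about 4.9 in the first image and 1.4 in the second, so they moved 3.5 units closer together.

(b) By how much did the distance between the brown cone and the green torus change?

-2.1

They were about 5.7 units apart before and 3.6 after — 2.1 units closer together.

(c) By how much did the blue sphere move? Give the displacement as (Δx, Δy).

(-2.1, -1.2)

The blue sphere was at about (3.2, 4.5) and moved to about (1.1, 3.3).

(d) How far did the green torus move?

1.7

The green torus moved from about (3.0, 6.7) to (4.7, 6.3), a distance of √(1.7² + 0.4²) ≈ 1.7.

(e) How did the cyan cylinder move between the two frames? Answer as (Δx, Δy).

(-1.2, -1.8)

From the two frames, the cyan cylinder sits at roughly (8.5, 8.3) before and (7.3, 6.5) after.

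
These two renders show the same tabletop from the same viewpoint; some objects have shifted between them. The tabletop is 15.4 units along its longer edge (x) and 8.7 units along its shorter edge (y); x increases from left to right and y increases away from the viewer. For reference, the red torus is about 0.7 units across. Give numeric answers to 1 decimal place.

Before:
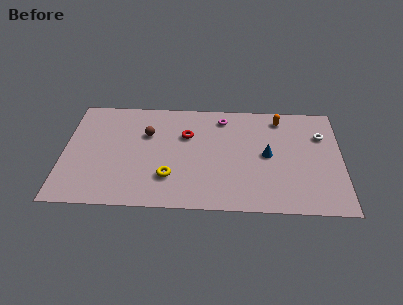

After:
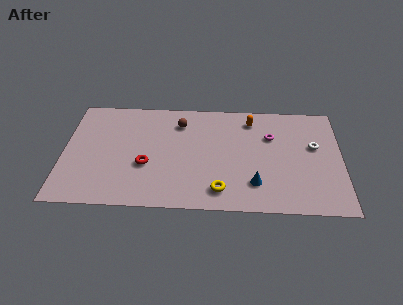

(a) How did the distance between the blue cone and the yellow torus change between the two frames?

-3.8

The distance was about 5.8 in the first image and 2.0 in the second, so they moved 3.8 units closer together.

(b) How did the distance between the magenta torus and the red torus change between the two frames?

+4.9

Before: roughly 2.5 units apart; after: 7.4. That's 4.9 units further apart.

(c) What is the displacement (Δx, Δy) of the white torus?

(-0.4, -0.9)

The white torus started near (14.3, 6.1) and ended near (13.9, 5.2).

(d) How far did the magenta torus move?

3.0

The magenta torus moved from about (8.8, 7.3) to (11.5, 5.9), a distance of √(2.7² + 1.4²) ≈ 3.0.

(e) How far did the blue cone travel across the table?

2.4

From (11.3, 4.4) to (10.6, 2.1), the blue cone covered √(0.7² + 2.3²) ≈ 2.4 units.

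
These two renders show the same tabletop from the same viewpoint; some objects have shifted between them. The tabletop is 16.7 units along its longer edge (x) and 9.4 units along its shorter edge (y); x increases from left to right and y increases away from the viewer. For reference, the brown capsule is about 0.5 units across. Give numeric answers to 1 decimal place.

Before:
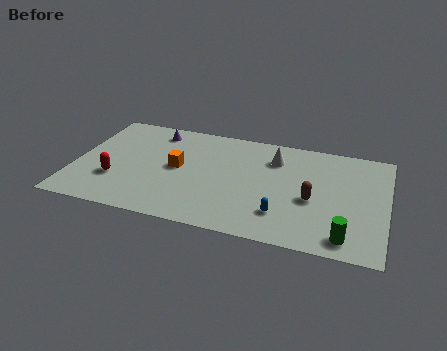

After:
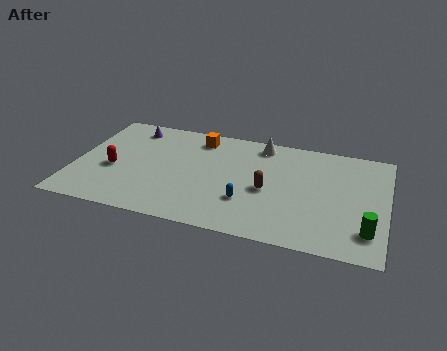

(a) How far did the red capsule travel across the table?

0.9

The red capsule moved from about (2.3, 3.0) to (2.1, 3.9), a distance of √(0.2² + 0.9²) ≈ 0.9.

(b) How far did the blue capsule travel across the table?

2.0

From (11.3, 2.3) to (9.4, 2.9), the blue capsule covered √(1.9² + 0.6²) ≈ 2.0 units.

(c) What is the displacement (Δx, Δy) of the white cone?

(-0.8, 1.1)

The white cone started near (10.6, 7.1) and ended near (9.8, 8.2).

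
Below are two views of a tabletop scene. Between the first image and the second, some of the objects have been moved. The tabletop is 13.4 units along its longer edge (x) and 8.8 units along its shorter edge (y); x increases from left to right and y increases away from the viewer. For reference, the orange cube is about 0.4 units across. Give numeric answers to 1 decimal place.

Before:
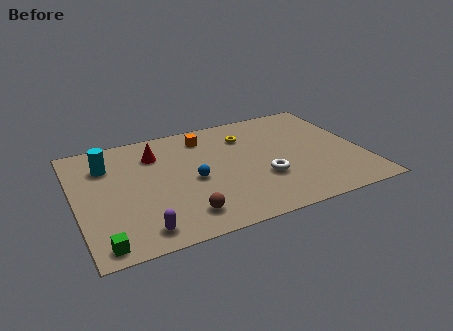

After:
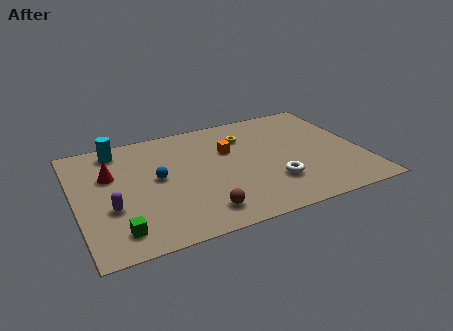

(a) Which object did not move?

the yellow torus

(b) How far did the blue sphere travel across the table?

1.7

The blue sphere moved from about (5.4, 4.0) to (3.8, 4.7), a distance of √(1.6² + 0.7²) ≈ 1.7.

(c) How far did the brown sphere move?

0.8

The brown sphere moved from about (4.7, 1.6) to (5.5, 1.5), a distance of √(0.8² + 0.1²) ≈ 0.8.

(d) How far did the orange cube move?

1.8

From (6.3, 7.2) to (7.3, 5.7), the orange cube covered √(1.0² + 1.5²) ≈ 1.8 units.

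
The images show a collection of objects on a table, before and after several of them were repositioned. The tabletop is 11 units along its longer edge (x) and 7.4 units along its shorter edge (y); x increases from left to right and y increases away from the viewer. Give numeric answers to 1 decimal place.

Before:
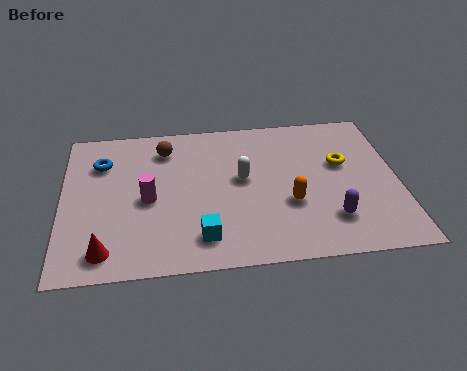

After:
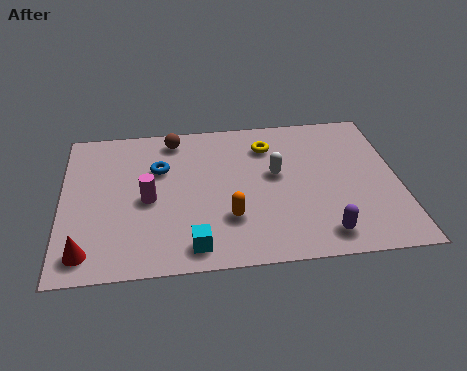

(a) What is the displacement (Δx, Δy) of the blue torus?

(1.9, -0.5)

The blue torus was at about (1.3, 5.4) and moved to about (3.2, 4.9).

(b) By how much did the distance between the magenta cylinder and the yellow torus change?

-1.9

They were about 6.5 units apart before and 4.6 after — 1.9 units closer together.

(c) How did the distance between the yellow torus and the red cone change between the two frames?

-0.9

Before: roughly 8.5 units apart; after: 7.6. That's 0.9 units closer together.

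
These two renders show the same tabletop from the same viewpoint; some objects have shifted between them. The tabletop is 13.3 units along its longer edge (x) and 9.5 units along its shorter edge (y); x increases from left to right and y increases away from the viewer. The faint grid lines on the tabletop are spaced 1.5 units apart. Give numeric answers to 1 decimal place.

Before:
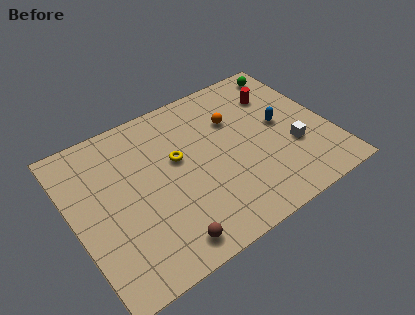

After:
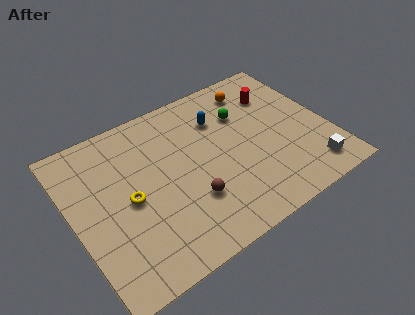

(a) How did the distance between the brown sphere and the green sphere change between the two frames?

-5.6

The distance was about 10.7 in the first image and 5.1 in the second, so they moved 5.6 units closer together.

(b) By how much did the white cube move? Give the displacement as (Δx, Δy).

(0.6, -1.8)

The white cube started near (11.2, 3.3) and ended near (11.8, 1.5).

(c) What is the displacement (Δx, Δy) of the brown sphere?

(1.6, 1.7)

From the two frames, the brown sphere sits at roughly (4.1, 1.2) before and (5.7, 2.9) after.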